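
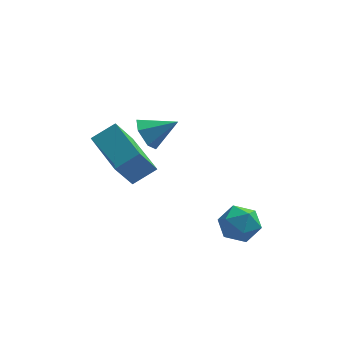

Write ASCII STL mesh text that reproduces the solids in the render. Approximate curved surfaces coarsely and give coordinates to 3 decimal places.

solid 
facet normal -0.801 -0.297 -0.520
outer loop
vertex -1.063 -2.782 -1.01
vertex -1.728 -1.518 -0.707
vertex -0.62 -2.323 -1.954
endloop
endfacet
facet normal 0.456 -0.866 -0.207
outer loop
vertex 0.028 -2.082 -1.533
vertex -1.063 -2.782 -1.01
vertex -0.62 -2.323 -1.954
endloop
endfacet
facet normal -0.801 -0.297 -0.520
outer loop
vertex -0.62 -2.323 -1.954
vertex -1.728 -1.518 -0.707
vertex -1.285 -1.059 -1.652
endloop
endfacet
facet normal 0.389 0.403 -0.829
outer loop
vertex -1.285 -1.059 -1.652
vertex 0.028 -2.082 -1.533
vertex -0.62 -2.323 -1.954
endloop
endfacet
facet normal -0.388 -0.403 0.829
outer loop
vertex -1.063 -2.782 -1.01
vertex -1.08 -1.277 -0.286
vertex -1.728 -1.518 -0.707
endloop
endfacet
facet normal 0.456 -0.866 -0.206
outer loop
vertex -0.415 -2.541 -0.588
vertex -1.063 -2.782 -1.01
vertex 0.028 -2.082 -1.533
endloop
endfacet
facet normal -0.390 -0.403 0.828
outer loop
vertex -0.415 -2.541 -0.588
vertex -1.08 -1.277 -0.286
vertex -1.063 -2.782 -1.01
endloop
endfacet
facet normal -0.456 0.866 0.207
outer loop
vertex -1.728 -1.518 -0.707
vertex -1.08 -1.277 -0.286
vertex -1.285 -1.059 -1.652
endloop
endfacet
facet normal 0.389 0.403 -0.828
outer loop
vertex -0.637 -0.818 -1.23
vertex 0.028 -2.082 -1.533
vertex -1.285 -1.059 -1.652
endloop
endfacet
facet normal -0.456 0.865 0.207
outer loop
vertex -1.285 -1.059 -1.652
vertex -1.08 -1.277 -0.286
vertex -0.637 -0.818 -1.23
endloop
endfacet
facet normal 0.801 0.297 0.520
outer loop
vertex -0.637 -0.818 -1.23
vertex -0.415 -2.541 -0.588
vertex 0.028 -2.082 -1.533
endloop
endfacet
facet normal 0.801 0.297 0.520
outer loop
vertex -1.08 -1.277 -0.286
vertex -0.415 -2.541 -0.588
vertex -0.637 -0.818 -1.23
endloop
endfacet
facet normal -0.867 -0.030 -0.498
outer loop
vertex -0.079 0.547 -2.172
vertex -0.297 0.205 -1.772
vertex -0.346 0.771 -1.721
endloop
endfacet
facet normal 0.536 0.839 -0.099
outer loop
vertex -0.079 0.547 -2.172
vertex -0.346 0.771 -1.721
vertex 0.577 0.235 -1.268
endloop
endfacet
facet normal -0.866 -0.030 -0.500
outer loop
vertex -0.346 0.771 -1.721
vertex -0.297 0.205 -1.772
vertex -0.565 0.429 -1.321
endloop
endfacet
facet normal 0.093 0.731 0.676
outer loop
vertex -0.346 0.771 -1.721
vertex -0.565 0.429 -1.321
vertex 0.577 0.235 -1.268
endloop
endfacet
facet normal -0.866 -0.030 -0.500
outer loop
vertex -0.565 0.429 -1.321
vertex -0.297 0.205 -1.772
vertex -0.516 -0.137 -1.372
endloop
endfacet
facet normal -0.062 -0.095 0.994
outer loop
vertex -0.565 0.429 -1.321
vertex -0.516 -0.137 -1.372
vertex 0.577 0.235 -1.268
endloop
endfacet
facet normal -0.866 -0.029 -0.499
outer loop
vertex -0.516 -0.137 -1.372
vertex -0.297 0.205 -1.772
vertex -0.249 -0.361 -1.823
endloop
endfacet
facet normal 0.226 -0.813 0.537
outer loop
vertex -0.516 -0.137 -1.372
vertex -0.249 -0.361 -1.823
vertex 0.577 0.235 -1.268
endloop
endfacet
facet normal -0.866 -0.029 -0.499
outer loop
vertex -0.249 -0.361 -1.823
vertex -0.297 0.205 -1.772
vertex -0.03 -0.018 -2.223
endloop
endfacet
facet normal 0.668 -0.705 -0.238
outer loop
vertex -0.249 -0.361 -1.823
vertex -0.03 -0.018 -2.223
vertex 0.577 0.235 -1.268
endloop
endfacet
facet normal -0.867 -0.030 -0.498
outer loop
vertex -0.03 -0.018 -2.223
vertex -0.297 0.205 -1.772
vertex -0.079 0.547 -2.172
endloop
endfacet
facet normal 0.823 0.121 -0.555
outer loop
vertex -0.03 -0.018 -2.223
vertex -0.079 0.547 -2.172
vertex 0.577 0.235 -1.268
endloop
endfacet
facet normal -0.949 -0.295 0.108
outer loop
vertex 1.626 -2.464 -3.287
vertex 1.777 -3.039 -3.529
vertex 1.817 -2.936 -2.897
endloop
endfacet
facet normal -0.774 0.186 0.605
outer loop
vertex 1.626 -2.464 -3.287
vertex 1.817 -2.936 -2.897
vertex 2.031 -2.338 -2.807
endloop
endfacet
facet normal -0.563 0.781 0.270
outer loop
vertex 1.626 -2.464 -3.287
vertex 2.031 -2.338 -2.807
vertex 2.124 -2.072 -3.383
endloop
endfacet
facet normal -0.608 0.666 -0.433
outer loop
vertex 1.626 -2.464 -3.287
vertex 2.124 -2.072 -3.383
vertex 1.967 -2.505 -3.829
endloop
endfacet
facet normal -0.846 0.002 -0.533
outer loop
vertex 1.626 -2.464 -3.287
vertex 1.967 -2.505 -3.829
vertex 1.777 -3.039 -3.529
endloop
endfacet
facet normal -0.220 -0.068 0.973
outer loop
vertex 2.031 -2.338 -2.807
vertex 1.817 -2.936 -2.897
vertex 2.433 -2.835 -2.751
endloop
endfacet
facet normal -0.502 -0.848 0.170
outer loop
vertex 1.817 -2.936 -2.897
vertex 1.777 -3.039 -3.529
vertex 2.276 -3.268 -3.197
endloop
endfacet
facet normal -0.335 -0.368 -0.867
outer loop
vertex 1.777 -3.039 -3.529
vertex 1.967 -2.505 -3.829
vertex 2.369 -3.002 -3.773
endloop
endfacet
facet normal 0.051 0.708 -0.705
outer loop
vertex 1.967 -2.505 -3.829
vertex 2.124 -2.072 -3.383
vertex 2.583 -2.404 -3.683
endloop
endfacet
facet normal 0.122 0.893 0.432
outer loop
vertex 2.124 -2.072 -3.383
vertex 2.031 -2.338 -2.807
vertex 2.623 -2.301 -3.051
endloop
endfacet
facet normal 0.608 -0.666 0.433
outer loop
vertex 2.774 -2.876 -3.293
vertex 2.433 -2.835 -2.751
vertex 2.276 -3.268 -3.197
endloop
endfacet
facet normal 0.563 -0.781 -0.270
outer loop
vertex 2.774 -2.876 -3.293
vertex 2.276 -3.268 -3.197
vertex 2.369 -3.002 -3.773
endloop
endfacet
facet normal 0.774 -0.186 -0.605
outer loop
vertex 2.774 -2.876 -3.293
vertex 2.369 -3.002 -3.773
vertex 2.583 -2.404 -3.683
endloop
endfacet
facet normal 0.949 0.295 -0.108
outer loop
vertex 2.774 -2.876 -3.293
vertex 2.583 -2.404 -3.683
vertex 2.623 -2.301 -3.051
endloop
endfacet
facet normal 0.846 -0.002 0.533
outer loop
vertex 2.774 -2.876 -3.293
vertex 2.623 -2.301 -3.051
vertex 2.433 -2.835 -2.751
endloop
endfacet
facet normal -0.051 -0.708 0.705
outer loop
vertex 2.276 -3.268 -3.197
vertex 2.433 -2.835 -2.751
vertex 1.817 -2.936 -2.897
endloop
endfacet
facet normal -0.122 -0.893 -0.432
outer loop
vertex 2.369 -3.002 -3.773
vertex 2.276 -3.268 -3.197
vertex 1.777 -3.039 -3.529
endloop
endfacet
facet normal 0.220 0.068 -0.973
outer loop
vertex 2.583 -2.404 -3.683
vertex 2.369 -3.002 -3.773
vertex 1.967 -2.505 -3.829
endloop
endfacet
facet normal 0.502 0.848 -0.170
outer loop
vertex 2.623 -2.301 -3.051
vertex 2.583 -2.404 -3.683
vertex 2.124 -2.072 -3.383
endloop
endfacet
facet normal 0.335 0.368 0.867
outer loop
vertex 2.433 -2.835 -2.751
vertex 2.623 -2.301 -3.051
vertex 2.031 -2.338 -2.807
endloop
endfacet

endsolid


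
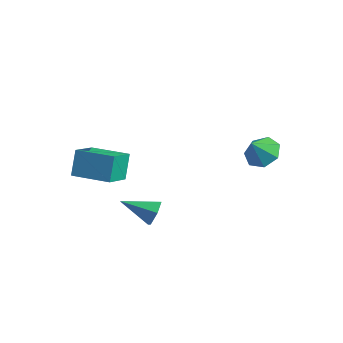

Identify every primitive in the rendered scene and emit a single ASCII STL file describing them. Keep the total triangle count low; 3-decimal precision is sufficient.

solid 
facet normal 0.149 0.540 -0.828
outer loop
vertex 3.84 4.145 -1.22
vertex 2.911 4.209 -1.345
vertex 3.479 4.786 -0.867
endloop
endfacet
facet normal 0.641 -0.060 0.765
outer loop
vertex 3.84 4.145 -1.22
vertex 3.479 4.786 -0.867
vertex 2.729 3.551 -0.335
endloop
endfacet
facet normal 0.149 0.540 -0.829
outer loop
vertex 3.479 4.786 -0.867
vertex 2.911 4.209 -1.345
vertex 2.69 4.992 -0.875
endloop
endfacet
facet normal 0.082 0.352 0.932
outer loop
vertex 3.479 4.786 -0.867
vertex 2.69 4.992 -0.875
vertex 2.729 3.551 -0.335
endloop
endfacet
facet normal 0.150 0.540 -0.829
outer loop
vertex 2.69 4.992 -0.875
vertex 2.911 4.209 -1.345
vertex 2.067 4.609 -1.237
endloop
endfacet
facet normal -0.601 0.266 0.753
outer loop
vertex 2.69 4.992 -0.875
vertex 2.067 4.609 -1.237
vertex 2.729 3.551 -0.335
endloop
endfacet
facet normal 0.150 0.539 -0.829
outer loop
vertex 2.067 4.609 -1.237
vertex 2.911 4.209 -1.345
vertex 2.08 3.925 -1.68
endloop
endfacet
facet normal -0.897 -0.252 0.363
outer loop
vertex 2.067 4.609 -1.237
vertex 2.08 3.925 -1.68
vertex 2.729 3.551 -0.335
endloop
endfacet
facet normal 0.149 0.541 -0.828
outer loop
vertex 2.08 3.925 -1.68
vertex 2.911 4.209 -1.345
vertex 2.718 3.455 -1.872
endloop
endfacet
facet normal -0.581 -0.812 0.055
outer loop
vertex 2.08 3.925 -1.68
vertex 2.718 3.455 -1.872
vertex 2.729 3.551 -0.335
endloop
endfacet
facet normal 0.149 0.541 -0.828
outer loop
vertex 2.718 3.455 -1.872
vertex 2.911 4.209 -1.345
vertex 3.502 3.553 -1.667
endloop
endfacet
facet normal 0.108 -0.992 0.061
outer loop
vertex 2.718 3.455 -1.872
vertex 3.502 3.553 -1.667
vertex 2.729 3.551 -0.335
endloop
endfacet
facet normal 0.149 0.540 -0.828
outer loop
vertex 3.502 3.553 -1.667
vertex 2.911 4.209 -1.345
vertex 3.84 4.145 -1.22
endloop
endfacet
facet normal 0.652 -0.657 0.377
outer loop
vertex 3.502 3.553 -1.667
vertex 3.84 4.145 -1.22
vertex 2.729 3.551 -0.335
endloop
endfacet
facet normal 0.809 0.449 -0.379
outer loop
vertex 1.421 -1.727 -2.381
vertex 0.992 -1.387 -2.894
vertex 1.119 -1.057 -2.233
endloop
endfacet
facet normal 0.112 -0.166 0.980
outer loop
vertex 1.421 -1.727 -2.381
vertex 1.119 -1.057 -2.233
vertex -0.392 -2.153 -2.246
endloop
endfacet
facet normal 0.810 0.447 -0.379
outer loop
vertex 1.119 -1.057 -2.233
vertex 0.992 -1.387 -2.894
vertex 0.691 -0.716 -2.746
endloop
endfacet
facet normal -0.413 0.561 0.717
outer loop
vertex 1.119 -1.057 -2.233
vertex 0.691 -0.716 -2.746
vertex -0.392 -2.153 -2.246
endloop
endfacet
facet normal 0.810 0.447 -0.379
outer loop
vertex 0.691 -0.716 -2.746
vertex 0.992 -1.387 -2.894
vertex 0.564 -1.047 -3.407
endloop
endfacet
facet normal -0.813 0.568 -0.128
outer loop
vertex 0.691 -0.716 -2.746
vertex 0.564 -1.047 -3.407
vertex -0.392 -2.153 -2.246
endloop
endfacet
facet normal 0.810 0.448 -0.379
outer loop
vertex 0.564 -1.047 -3.407
vertex 0.992 -1.387 -2.894
vertex 0.865 -1.717 -3.556
endloop
endfacet
facet normal -0.688 -0.151 -0.710
outer loop
vertex 0.564 -1.047 -3.407
vertex 0.865 -1.717 -3.556
vertex -0.392 -2.153 -2.246
endloop
endfacet
facet normal 0.810 0.448 -0.379
outer loop
vertex 0.865 -1.717 -3.556
vertex 0.992 -1.387 -2.894
vertex 1.294 -2.058 -3.043
endloop
endfacet
facet normal -0.162 -0.879 -0.448
outer loop
vertex 0.865 -1.717 -3.556
vertex 1.294 -2.058 -3.043
vertex -0.392 -2.153 -2.246
endloop
endfacet
facet normal 0.809 0.448 -0.379
outer loop
vertex 1.294 -2.058 -3.043
vertex 0.992 -1.387 -2.894
vertex 1.421 -1.727 -2.381
endloop
endfacet
facet normal 0.238 -0.886 0.397
outer loop
vertex 1.294 -2.058 -3.043
vertex 1.421 -1.727 -2.381
vertex -0.392 -2.153 -2.246
endloop
endfacet
facet normal -0.963 -0.247 -0.109
outer loop
vertex -3.09 -2.013 -0.116
vertex -3.344 -0.611 -1.044
vertex -2.773 -2.73 -1.288
endloop
endfacet
facet normal 0.150 -0.825 0.545
outer loop
vertex -0.896 -2.249 -1.076
vertex -3.09 -2.013 -0.116
vertex -2.773 -2.73 -1.288
endloop
endfacet
facet normal -0.963 -0.247 -0.108
outer loop
vertex -2.773 -2.73 -1.288
vertex -3.344 -0.611 -1.044
vertex -3.028 -1.329 -2.216
endloop
endfacet
facet normal 0.224 -0.509 -0.831
outer loop
vertex -3.028 -1.329 -2.216
vertex -0.896 -2.249 -1.076
vertex -2.773 -2.73 -1.288
endloop
endfacet
facet normal -0.224 0.509 0.831
outer loop
vertex -3.09 -2.013 -0.116
vertex -1.467 -0.13 -0.832
vertex -3.344 -0.611 -1.044
endloop
endfacet
facet normal 0.150 -0.825 0.546
outer loop
vertex -1.212 -1.531 0.096
vertex -3.09 -2.013 -0.116
vertex -0.896 -2.249 -1.076
endloop
endfacet
facet normal -0.225 0.509 0.831
outer loop
vertex -1.212 -1.531 0.096
vertex -1.467 -0.13 -0.832
vertex -3.09 -2.013 -0.116
endloop
endfacet
facet normal -0.150 0.825 -0.546
outer loop
vertex -3.344 -0.611 -1.044
vertex -1.467 -0.13 -0.832
vertex -3.028 -1.329 -2.216
endloop
endfacet
facet normal 0.224 -0.509 -0.831
outer loop
vertex -1.15 -0.847 -2.004
vertex -0.896 -2.249 -1.076
vertex -3.028 -1.329 -2.216
endloop
endfacet
facet normal -0.150 0.825 -0.545
outer loop
vertex -3.028 -1.329 -2.216
vertex -1.467 -0.13 -0.832
vertex -1.15 -0.847 -2.004
endloop
endfacet
facet normal 0.963 0.246 0.109
outer loop
vertex -1.15 -0.847 -2.004
vertex -1.212 -1.531 0.096
vertex -0.896 -2.249 -1.076
endloop
endfacet
facet normal 0.963 0.247 0.109
outer loop
vertex -1.467 -0.13 -0.832
vertex -1.212 -1.531 0.096
vertex -1.15 -0.847 -2.004
endloop
endfacet

endsolid


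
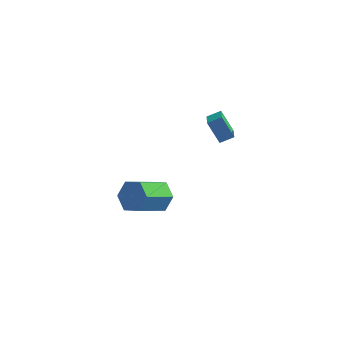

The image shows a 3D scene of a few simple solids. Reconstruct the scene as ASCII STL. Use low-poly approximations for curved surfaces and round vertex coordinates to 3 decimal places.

solid 
facet normal 0.434 0.733 -0.523
outer loop
vertex -0.444 0.577 -3.304
vertex -0.743 0.128 -4.182
vertex -1.354 0.818 -3.722
endloop
endfacet
facet normal -0.175 0.638 0.750
outer loop
vertex -0.444 0.577 -3.304
vertex -1.354 0.818 -3.722
vertex -1.378 -1.0 -2.18
endloop
endfacet
facet normal -0.175 0.638 0.750
outer loop
vertex -1.378 -1.0 -2.18
vertex -1.354 0.818 -3.722
vertex -2.288 -0.758 -2.598
endloop
endfacet
facet normal -0.435 -0.733 0.522
outer loop
vertex -1.378 -1.0 -2.18
vertex -2.288 -0.758 -2.598
vertex -1.677 -1.448 -3.058
endloop
endfacet
facet normal 0.435 0.733 -0.523
outer loop
vertex -1.354 0.818 -3.722
vertex -0.743 0.128 -4.182
vertex -1.653 0.37 -4.599
endloop
endfacet
facet normal -0.852 0.522 0.024
outer loop
vertex -1.354 0.818 -3.722
vertex -1.653 0.37 -4.599
vertex -2.288 -0.758 -2.598
endloop
endfacet
facet normal -0.853 0.522 0.024
outer loop
vertex -2.288 -0.758 -2.598
vertex -1.653 0.37 -4.599
vertex -2.587 -1.207 -3.475
endloop
endfacet
facet normal -0.434 -0.733 0.523
outer loop
vertex -2.288 -0.758 -2.598
vertex -2.587 -1.207 -3.475
vertex -1.677 -1.448 -3.058
endloop
endfacet
facet normal 0.434 0.734 -0.522
outer loop
vertex -1.653 0.37 -4.599
vertex -0.743 0.128 -4.182
vertex -1.042 -0.32 -5.06
endloop
endfacet
facet normal -0.678 -0.116 -0.726
outer loop
vertex -1.653 0.37 -4.599
vertex -1.042 -0.32 -5.06
vertex -2.587 -1.207 -3.475
endloop
endfacet
facet normal -0.678 -0.116 -0.726
outer loop
vertex -2.587 -1.207 -3.475
vertex -1.042 -0.32 -5.06
vertex -1.976 -1.897 -3.936
endloop
endfacet
facet normal -0.434 -0.734 0.523
outer loop
vertex -2.587 -1.207 -3.475
vertex -1.976 -1.897 -3.936
vertex -1.677 -1.448 -3.058
endloop
endfacet
facet normal 0.435 0.733 -0.522
outer loop
vertex -1.042 -0.32 -5.06
vertex -0.743 0.128 -4.182
vertex -0.132 -0.562 -4.642
endloop
endfacet
facet normal 0.175 -0.638 -0.750
outer loop
vertex -1.042 -0.32 -5.06
vertex -0.132 -0.562 -4.642
vertex -1.976 -1.897 -3.936
endloop
endfacet
facet normal 0.175 -0.638 -0.750
outer loop
vertex -1.976 -1.897 -3.936
vertex -0.132 -0.562 -4.642
vertex -1.066 -2.138 -3.518
endloop
endfacet
facet normal -0.434 -0.733 0.523
outer loop
vertex -1.976 -1.897 -3.936
vertex -1.066 -2.138 -3.518
vertex -1.677 -1.448 -3.058
endloop
endfacet
facet normal 0.434 0.733 -0.523
outer loop
vertex -0.132 -0.562 -4.642
vertex -0.743 0.128 -4.182
vertex 0.167 -0.113 -3.765
endloop
endfacet
facet normal 0.853 -0.522 -0.023
outer loop
vertex -0.132 -0.562 -4.642
vertex 0.167 -0.113 -3.765
vertex -1.066 -2.138 -3.518
endloop
endfacet
facet normal 0.853 -0.522 -0.024
outer loop
vertex -1.066 -2.138 -3.518
vertex 0.167 -0.113 -3.765
vertex -0.767 -1.69 -2.641
endloop
endfacet
facet normal -0.435 -0.733 0.523
outer loop
vertex -1.066 -2.138 -3.518
vertex -0.767 -1.69 -2.641
vertex -1.677 -1.448 -3.058
endloop
endfacet
facet normal 0.434 0.734 -0.523
outer loop
vertex 0.167 -0.113 -3.765
vertex -0.743 0.128 -4.182
vertex -0.444 0.577 -3.304
endloop
endfacet
facet normal 0.678 0.116 0.726
outer loop
vertex 0.167 -0.113 -3.765
vertex -0.444 0.577 -3.304
vertex -0.767 -1.69 -2.641
endloop
endfacet
facet normal 0.678 0.116 0.726
outer loop
vertex -0.767 -1.69 -2.641
vertex -0.444 0.577 -3.304
vertex -1.378 -1.0 -2.18
endloop
endfacet
facet normal -0.434 -0.734 0.522
outer loop
vertex -0.767 -1.69 -2.641
vertex -1.378 -1.0 -2.18
vertex -1.677 -1.448 -3.058
endloop
endfacet
facet normal -0.531 0.181 0.828
outer loop
vertex 2.153 -0.596 3.343
vertex 2.814 -0.228 3.686
vertex 1.773 0.545 2.85
endloop
endfacet
facet normal -0.796 -0.443 -0.413
outer loop
vertex 2.526 0.288 1.674
vertex 2.153 -0.596 3.343
vertex 1.773 0.545 2.85
endloop
endfacet
facet normal -0.531 0.181 0.828
outer loop
vertex 1.773 0.545 2.85
vertex 2.814 -0.228 3.686
vertex 2.434 0.913 3.193
endloop
endfacet
facet normal -0.292 0.878 -0.379
outer loop
vertex 2.434 0.913 3.193
vertex 2.526 0.288 1.674
vertex 1.773 0.545 2.85
endloop
endfacet
facet normal 0.292 -0.878 0.379
outer loop
vertex 2.153 -0.596 3.343
vertex 3.567 -0.485 2.51
vertex 2.814 -0.228 3.686
endloop
endfacet
facet normal -0.796 -0.443 -0.413
outer loop
vertex 2.906 -0.853 2.167
vertex 2.153 -0.596 3.343
vertex 2.526 0.288 1.674
endloop
endfacet
facet normal 0.292 -0.878 0.379
outer loop
vertex 2.906 -0.853 2.167
vertex 3.567 -0.485 2.51
vertex 2.153 -0.596 3.343
endloop
endfacet
facet normal 0.796 0.443 0.413
outer loop
vertex 2.814 -0.228 3.686
vertex 3.567 -0.485 2.51
vertex 2.434 0.913 3.193
endloop
endfacet
facet normal -0.292 0.878 -0.379
outer loop
vertex 3.187 0.656 2.017
vertex 2.526 0.288 1.674
vertex 2.434 0.913 3.193
endloop
endfacet
facet normal 0.796 0.443 0.413
outer loop
vertex 2.434 0.913 3.193
vertex 3.567 -0.485 2.51
vertex 3.187 0.656 2.017
endloop
endfacet
facet normal 0.531 -0.181 -0.828
outer loop
vertex 3.187 0.656 2.017
vertex 2.906 -0.853 2.167
vertex 2.526 0.288 1.674
endloop
endfacet
facet normal 0.531 -0.181 -0.828
outer loop
vertex 3.567 -0.485 2.51
vertex 2.906 -0.853 2.167
vertex 3.187 0.656 2.017
endloop
endfacet

endsolid


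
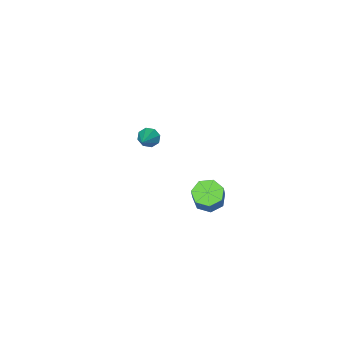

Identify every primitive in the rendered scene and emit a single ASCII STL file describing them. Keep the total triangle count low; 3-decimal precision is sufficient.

solid 
facet normal -0.335 -0.342 -0.878
outer loop
vertex 1.292 4.482 -1.378
vertex 0.857 3.732 -0.92
vertex 0.492 4.618 -1.126
endloop
endfacet
facet normal 0.039 0.926 -0.375
outer loop
vertex 1.292 4.482 -1.378
vertex 0.492 4.618 -1.126
vertex 1.757 4.957 -0.157
endloop
endfacet
facet normal 0.039 0.926 -0.375
outer loop
vertex 1.757 4.957 -0.157
vertex 0.492 4.618 -1.126
vertex 0.957 5.093 0.095
endloop
endfacet
facet normal 0.335 0.342 0.878
outer loop
vertex 1.757 4.957 -0.157
vertex 0.957 5.093 0.095
vertex 1.323 4.208 0.3
endloop
endfacet
facet normal -0.334 -0.342 -0.878
outer loop
vertex 0.492 4.618 -1.126
vertex 0.857 3.732 -0.92
vertex -0.034 4.087 -0.719
endloop
endfacet
facet normal -0.711 0.703 -0.002
outer loop
vertex 0.492 4.618 -1.126
vertex -0.034 4.087 -0.719
vertex 0.957 5.093 0.095
endloop
endfacet
facet normal -0.711 0.703 -0.002
outer loop
vertex 0.957 5.093 0.095
vertex -0.034 4.087 -0.719
vertex 0.432 4.563 0.502
endloop
endfacet
facet normal 0.335 0.342 0.878
outer loop
vertex 0.957 5.093 0.095
vertex 0.432 4.563 0.502
vertex 1.323 4.208 0.3
endloop
endfacet
facet normal -0.334 -0.342 -0.878
outer loop
vertex -0.034 4.087 -0.719
vertex 0.857 3.732 -0.92
vertex 0.112 3.289 -0.464
endloop
endfacet
facet normal -0.926 -0.050 0.373
outer loop
vertex -0.034 4.087 -0.719
vertex 0.112 3.289 -0.464
vertex 0.432 4.563 0.502
endloop
endfacet
facet normal -0.927 -0.049 0.372
outer loop
vertex 0.432 4.563 0.502
vertex 0.112 3.289 -0.464
vertex 0.577 3.765 0.757
endloop
endfacet
facet normal 0.335 0.341 0.878
outer loop
vertex 0.432 4.563 0.502
vertex 0.577 3.765 0.757
vertex 1.323 4.208 0.3
endloop
endfacet
facet normal -0.334 -0.342 -0.878
outer loop
vertex 0.112 3.289 -0.464
vertex 0.857 3.732 -0.92
vertex 0.819 2.825 -0.552
endloop
endfacet
facet normal -0.444 -0.765 0.467
outer loop
vertex 0.112 3.289 -0.464
vertex 0.819 2.825 -0.552
vertex 0.577 3.765 0.757
endloop
endfacet
facet normal -0.444 -0.765 0.467
outer loop
vertex 0.577 3.765 0.757
vertex 0.819 2.825 -0.552
vertex 1.284 3.3 0.668
endloop
endfacet
facet normal 0.335 0.341 0.878
outer loop
vertex 0.577 3.765 0.757
vertex 1.284 3.3 0.668
vertex 1.323 4.208 0.3
endloop
endfacet
facet normal -0.335 -0.342 -0.878
outer loop
vertex 0.819 2.825 -0.552
vertex 0.857 3.732 -0.92
vertex 1.555 3.044 -0.918
endloop
endfacet
facet normal 0.373 -0.904 0.210
outer loop
vertex 0.819 2.825 -0.552
vertex 1.555 3.044 -0.918
vertex 1.284 3.3 0.668
endloop
endfacet
facet normal 0.373 -0.904 0.210
outer loop
vertex 1.284 3.3 0.668
vertex 1.555 3.044 -0.918
vertex 2.02 3.519 0.303
endloop
endfacet
facet normal 0.334 0.342 0.878
outer loop
vertex 1.284 3.3 0.668
vertex 2.02 3.519 0.303
vertex 1.323 4.208 0.3
endloop
endfacet
facet normal -0.334 -0.342 -0.878
outer loop
vertex 1.555 3.044 -0.918
vertex 0.857 3.732 -0.92
vertex 1.766 3.781 -1.285
endloop
endfacet
facet normal 0.909 -0.362 -0.205
outer loop
vertex 1.555 3.044 -0.918
vertex 1.766 3.781 -1.285
vertex 2.02 3.519 0.303
endloop
endfacet
facet normal 0.909 -0.362 -0.205
outer loop
vertex 2.02 3.519 0.303
vertex 1.766 3.781 -1.285
vertex 2.231 4.257 -0.065
endloop
endfacet
facet normal 0.335 0.342 0.878
outer loop
vertex 2.02 3.519 0.303
vertex 2.231 4.257 -0.065
vertex 1.323 4.208 0.3
endloop
endfacet
facet normal -0.334 -0.342 -0.878
outer loop
vertex 1.766 3.781 -1.285
vertex 0.857 3.732 -0.92
vertex 1.292 4.482 -1.378
endloop
endfacet
facet normal 0.760 0.452 -0.466
outer loop
vertex 1.766 3.781 -1.285
vertex 1.292 4.482 -1.378
vertex 2.231 4.257 -0.065
endloop
endfacet
facet normal 0.760 0.453 -0.466
outer loop
vertex 2.231 4.257 -0.065
vertex 1.292 4.482 -1.378
vertex 1.757 4.957 -0.157
endloop
endfacet
facet normal 0.335 0.342 0.878
outer loop
vertex 2.231 4.257 -0.065
vertex 1.757 4.957 -0.157
vertex 1.323 4.208 0.3
endloop
endfacet
facet normal -0.680 -0.556 -0.478
outer loop
vertex 0.012 -4.795 -2.015
vertex -0.532 -4.341 -1.77
vertex -0.09 -4.36 -2.376
endloop
endfacet
facet normal 0.908 -0.120 -0.401
outer loop
vertex 0.012 -4.795 -2.015
vertex -0.09 -4.36 -2.376
vertex 0.692 -3.339 -0.91
endloop
endfacet
facet normal -0.680 -0.556 -0.478
outer loop
vertex -0.09 -4.36 -2.376
vertex -0.532 -4.341 -1.77
vertex -0.451 -3.914 -2.381
endloop
endfacet
facet normal 0.595 0.475 -0.648
outer loop
vertex -0.09 -4.36 -2.376
vertex -0.451 -3.914 -2.381
vertex 0.692 -3.339 -0.91
endloop
endfacet
facet normal -0.679 -0.557 -0.479
outer loop
vertex -0.451 -3.914 -2.381
vertex -0.532 -4.341 -1.77
vertex -0.86 -3.718 -2.029
endloop
endfacet
facet normal 0.078 0.907 -0.415
outer loop
vertex -0.451 -3.914 -2.381
vertex -0.86 -3.718 -2.029
vertex 0.692 -3.339 -0.91
endloop
endfacet
facet normal -0.680 -0.556 -0.477
outer loop
vertex -0.86 -3.718 -2.029
vertex -0.532 -4.341 -1.77
vertex -1.076 -3.886 -1.525
endloop
endfacet
facet normal -0.343 0.925 0.162
outer loop
vertex -0.86 -3.718 -2.029
vertex -1.076 -3.886 -1.525
vertex 0.692 -3.339 -0.91
endloop
endfacet
facet normal -0.680 -0.556 -0.478
outer loop
vertex -1.076 -3.886 -1.525
vertex -0.532 -4.341 -1.77
vertex -0.974 -4.321 -1.164
endloop
endfacet
facet normal -0.420 0.519 0.744
outer loop
vertex -1.076 -3.886 -1.525
vertex -0.974 -4.321 -1.164
vertex 0.692 -3.339 -0.91
endloop
endfacet
facet normal -0.680 -0.557 -0.477
outer loop
vertex -0.974 -4.321 -1.164
vertex -0.532 -4.341 -1.77
vertex -0.613 -4.767 -1.158
endloop
endfacet
facet normal -0.108 -0.074 0.991
outer loop
vertex -0.974 -4.321 -1.164
vertex -0.613 -4.767 -1.158
vertex 0.692 -3.339 -0.91
endloop
endfacet
facet normal -0.680 -0.556 -0.477
outer loop
vertex -0.613 -4.767 -1.158
vertex -0.532 -4.341 -1.77
vertex -0.204 -4.964 -1.511
endloop
endfacet
facet normal 0.410 -0.507 0.758
outer loop
vertex -0.613 -4.767 -1.158
vertex -0.204 -4.964 -1.511
vertex 0.692 -3.339 -0.91
endloop
endfacet
facet normal -0.680 -0.557 -0.478
outer loop
vertex -0.204 -4.964 -1.511
vertex -0.532 -4.341 -1.77
vertex 0.012 -4.795 -2.015
endloop
endfacet
facet normal 0.832 -0.525 0.180
outer loop
vertex -0.204 -4.964 -1.511
vertex 0.012 -4.795 -2.015
vertex 0.692 -3.339 -0.91
endloop
endfacet

endsolid


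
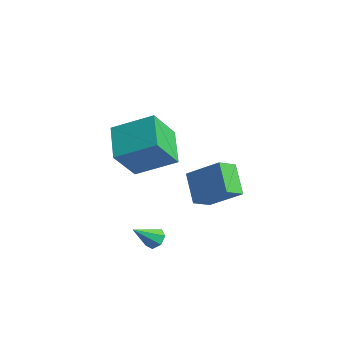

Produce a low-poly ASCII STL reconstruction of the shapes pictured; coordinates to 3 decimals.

solid 
facet normal -0.711 -0.424 -0.561
outer loop
vertex -3.577 2.246 -3.469
vertex -4.737 2.592 -2.261
vertex -3.783 3.226 -3.948
endloop
endfacet
facet normal 0.678 -0.203 -0.706
outer loop
vertex -2.403 4.048 -2.859
vertex -3.577 2.246 -3.469
vertex -3.783 3.226 -3.948
endloop
endfacet
facet normal -0.711 -0.424 -0.561
outer loop
vertex -3.783 3.226 -3.948
vertex -4.737 2.592 -2.261
vertex -4.943 3.572 -2.74
endloop
endfacet
facet normal -0.186 0.883 -0.431
outer loop
vertex -4.943 3.572 -2.74
vertex -2.403 4.048 -2.859
vertex -3.783 3.226 -3.948
endloop
endfacet
facet normal 0.186 -0.883 0.431
outer loop
vertex -3.577 2.246 -3.469
vertex -3.357 3.414 -1.172
vertex -4.737 2.592 -2.261
endloop
endfacet
facet normal 0.678 -0.203 -0.706
outer loop
vertex -2.197 3.068 -2.38
vertex -3.577 2.246 -3.469
vertex -2.403 4.048 -2.859
endloop
endfacet
facet normal 0.186 -0.883 0.431
outer loop
vertex -2.197 3.068 -2.38
vertex -3.357 3.414 -1.172
vertex -3.577 2.246 -3.469
endloop
endfacet
facet normal -0.678 0.203 0.706
outer loop
vertex -4.737 2.592 -2.261
vertex -3.357 3.414 -1.172
vertex -4.943 3.572 -2.74
endloop
endfacet
facet normal -0.186 0.883 -0.431
outer loop
vertex -3.563 4.394 -1.651
vertex -2.403 4.048 -2.859
vertex -4.943 3.572 -2.74
endloop
endfacet
facet normal -0.678 0.203 0.706
outer loop
vertex -4.943 3.572 -2.74
vertex -3.357 3.414 -1.172
vertex -3.563 4.394 -1.651
endloop
endfacet
facet normal 0.711 0.424 0.561
outer loop
vertex -3.563 4.394 -1.651
vertex -2.197 3.068 -2.38
vertex -2.403 4.048 -2.859
endloop
endfacet
facet normal 0.711 0.424 0.561
outer loop
vertex -3.357 3.414 -1.172
vertex -2.197 3.068 -2.38
vertex -3.563 4.394 -1.651
endloop
endfacet
facet normal -0.013 0.777 -0.629
outer loop
vertex -0.964 -0.906 -3.828
vertex -1.519 -0.864 -3.765
vertex -1.114 -0.617 -3.468
endloop
endfacet
facet normal 0.898 -0.075 0.434
outer loop
vertex -0.964 -0.906 -3.828
vertex -1.114 -0.617 -3.468
vertex -1.501 -1.936 -2.895
endloop
endfacet
facet normal -0.012 0.777 -0.630
outer loop
vertex -1.114 -0.617 -3.468
vertex -1.519 -0.864 -3.765
vertex -1.568 -0.513 -3.331
endloop
endfacet
facet normal 0.337 0.290 0.896
outer loop
vertex -1.114 -0.617 -3.468
vertex -1.568 -0.513 -3.331
vertex -1.501 -1.936 -2.895
endloop
endfacet
facet normal -0.013 0.777 -0.630
outer loop
vertex -1.568 -0.513 -3.331
vertex -1.519 -0.864 -3.765
vertex -1.986 -0.674 -3.521
endloop
endfacet
facet normal -0.476 0.237 0.847
outer loop
vertex -1.568 -0.513 -3.331
vertex -1.986 -0.674 -3.521
vertex -1.501 -1.936 -2.895
endloop
endfacet
facet normal -0.013 0.776 -0.630
outer loop
vertex -1.986 -0.674 -3.521
vertex -1.519 -0.864 -3.765
vertex -2.052 -0.978 -3.894
endloop
endfacet
facet normal -0.926 -0.196 0.323
outer loop
vertex -1.986 -0.674 -3.521
vertex -2.052 -0.978 -3.894
vertex -1.501 -1.936 -2.895
endloop
endfacet
facet normal -0.014 0.777 -0.630
outer loop
vertex -2.052 -0.978 -3.894
vertex -1.519 -0.864 -3.765
vertex -1.717 -1.196 -4.17
endloop
endfacet
facet normal -0.675 -0.682 -0.281
outer loop
vertex -2.052 -0.978 -3.894
vertex -1.717 -1.196 -4.17
vertex -1.501 -1.936 -2.895
endloop
endfacet
facet normal -0.014 0.777 -0.630
outer loop
vertex -1.717 -1.196 -4.17
vertex -1.519 -0.864 -3.765
vertex -1.233 -1.164 -4.141
endloop
endfacet
facet normal 0.087 -0.855 -0.511
outer loop
vertex -1.717 -1.196 -4.17
vertex -1.233 -1.164 -4.141
vertex -1.501 -1.936 -2.895
endloop
endfacet
facet normal -0.013 0.777 -0.629
outer loop
vertex -1.233 -1.164 -4.141
vertex -1.519 -0.864 -3.765
vertex -0.964 -0.906 -3.828
endloop
endfacet
facet normal 0.787 -0.586 -0.194
outer loop
vertex -1.233 -1.164 -4.141
vertex -0.964 -0.906 -3.828
vertex -1.501 -1.936 -2.895
endloop
endfacet
facet normal -0.594 -0.677 -0.434
outer loop
vertex -3.767 -1.655 2.016
vertex -4.075 -0.48 0.607
vertex -2.272 -2.374 1.09
endloop
endfacet
facet normal 0.165 -0.632 0.757
outer loop
vertex -1.065 -1.0 1.973
vertex -3.767 -1.655 2.016
vertex -2.272 -2.374 1.09
endloop
endfacet
facet normal -0.594 -0.677 -0.435
outer loop
vertex -2.272 -2.374 1.09
vertex -4.075 -0.48 0.607
vertex -2.579 -1.198 -0.319
endloop
endfacet
facet normal 0.787 -0.378 -0.487
outer loop
vertex -2.579 -1.198 -0.319
vertex -1.065 -1.0 1.973
vertex -2.272 -2.374 1.09
endloop
endfacet
facet normal -0.787 0.378 0.487
outer loop
vertex -3.767 -1.655 2.016
vertex -2.868 0.894 1.49
vertex -4.075 -0.48 0.607
endloop
endfacet
facet normal 0.165 -0.632 0.757
outer loop
vertex -2.561 -0.282 2.899
vertex -3.767 -1.655 2.016
vertex -1.065 -1.0 1.973
endloop
endfacet
facet normal -0.787 0.378 0.487
outer loop
vertex -2.561 -0.282 2.899
vertex -2.868 0.894 1.49
vertex -3.767 -1.655 2.016
endloop
endfacet
facet normal -0.165 0.632 -0.757
outer loop
vertex -4.075 -0.48 0.607
vertex -2.868 0.894 1.49
vertex -2.579 -1.198 -0.319
endloop
endfacet
facet normal 0.787 -0.378 -0.487
outer loop
vertex -1.373 0.175 0.564
vertex -1.065 -1.0 1.973
vertex -2.579 -1.198 -0.319
endloop
endfacet
facet normal -0.165 0.632 -0.757
outer loop
vertex -2.579 -1.198 -0.319
vertex -2.868 0.894 1.49
vertex -1.373 0.175 0.564
endloop
endfacet
facet normal 0.594 0.677 0.435
outer loop
vertex -1.373 0.175 0.564
vertex -2.561 -0.282 2.899
vertex -1.065 -1.0 1.973
endloop
endfacet
facet normal 0.595 0.676 0.435
outer loop
vertex -2.868 0.894 1.49
vertex -2.561 -0.282 2.899
vertex -1.373 0.175 0.564
endloop
endfacet

endsolid


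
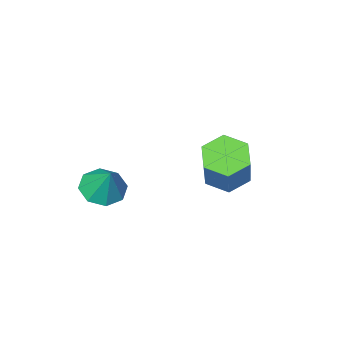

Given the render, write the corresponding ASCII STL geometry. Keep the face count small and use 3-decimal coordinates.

solid 
facet normal -0.387 -0.509 -0.769
outer loop
vertex -1.509 -2.025 1.721
vertex -1.929 -1.41 1.525
vertex -1.224 -1.503 1.232
endloop
endfacet
facet normal 0.845 -0.530 -0.073
outer loop
vertex -1.509 -2.025 1.721
vertex -1.224 -1.503 1.232
vertex -0.69 -0.944 3.351
endloop
endfacet
facet normal 0.845 -0.530 -0.073
outer loop
vertex -0.69 -0.944 3.351
vertex -1.224 -1.503 1.232
vertex -0.405 -0.422 2.861
endloop
endfacet
facet normal 0.386 0.510 0.768
outer loop
vertex -0.69 -0.944 3.351
vertex -0.405 -0.422 2.861
vertex -1.111 -0.33 3.155
endloop
endfacet
facet normal -0.387 -0.510 -0.769
outer loop
vertex -1.224 -1.503 1.232
vertex -1.929 -1.41 1.525
vertex -1.645 -0.888 1.036
endloop
endfacet
facet normal 0.743 0.322 -0.587
outer loop
vertex -1.224 -1.503 1.232
vertex -1.645 -0.888 1.036
vertex -0.405 -0.422 2.861
endloop
endfacet
facet normal 0.743 0.323 -0.587
outer loop
vertex -0.405 -0.422 2.861
vertex -1.645 -0.888 1.036
vertex -0.826 0.192 2.666
endloop
endfacet
facet normal 0.387 0.509 0.769
outer loop
vertex -0.405 -0.422 2.861
vertex -0.826 0.192 2.666
vertex -1.111 -0.33 3.155
endloop
endfacet
facet normal -0.386 -0.510 -0.769
outer loop
vertex -1.645 -0.888 1.036
vertex -1.929 -1.41 1.525
vertex -2.35 -0.796 1.329
endloop
endfacet
facet normal -0.102 0.852 -0.513
outer loop
vertex -1.645 -0.888 1.036
vertex -2.35 -0.796 1.329
vertex -0.826 0.192 2.666
endloop
endfacet
facet normal -0.101 0.852 -0.514
outer loop
vertex -0.826 0.192 2.666
vertex -2.35 -0.796 1.329
vertex -1.531 0.285 2.959
endloop
endfacet
facet normal 0.387 0.509 0.769
outer loop
vertex -0.826 0.192 2.666
vertex -1.531 0.285 2.959
vertex -1.111 -0.33 3.155
endloop
endfacet
facet normal -0.386 -0.510 -0.768
outer loop
vertex -2.35 -0.796 1.329
vertex -1.929 -1.41 1.525
vertex -2.635 -1.318 1.819
endloop
endfacet
facet normal -0.845 0.530 0.073
outer loop
vertex -2.35 -0.796 1.329
vertex -2.635 -1.318 1.819
vertex -1.531 0.285 2.959
endloop
endfacet
facet normal -0.845 0.530 0.073
outer loop
vertex -1.531 0.285 2.959
vertex -2.635 -1.318 1.819
vertex -1.816 -0.237 3.448
endloop
endfacet
facet normal 0.387 0.509 0.769
outer loop
vertex -1.531 0.285 2.959
vertex -1.816 -0.237 3.448
vertex -1.111 -0.33 3.155
endloop
endfacet
facet normal -0.387 -0.509 -0.769
outer loop
vertex -2.635 -1.318 1.819
vertex -1.929 -1.41 1.525
vertex -2.214 -1.932 2.014
endloop
endfacet
facet normal -0.742 -0.323 0.587
outer loop
vertex -2.635 -1.318 1.819
vertex -2.214 -1.932 2.014
vertex -1.816 -0.237 3.448
endloop
endfacet
facet normal -0.743 -0.322 0.587
outer loop
vertex -1.816 -0.237 3.448
vertex -2.214 -1.932 2.014
vertex -1.395 -0.852 3.644
endloop
endfacet
facet normal 0.387 0.510 0.769
outer loop
vertex -1.816 -0.237 3.448
vertex -1.395 -0.852 3.644
vertex -1.111 -0.33 3.155
endloop
endfacet
facet normal -0.387 -0.509 -0.769
outer loop
vertex -2.214 -1.932 2.014
vertex -1.929 -1.41 1.525
vertex -1.509 -2.025 1.721
endloop
endfacet
facet normal 0.101 -0.852 0.514
outer loop
vertex -2.214 -1.932 2.014
vertex -1.509 -2.025 1.721
vertex -1.395 -0.852 3.644
endloop
endfacet
facet normal 0.102 -0.852 0.514
outer loop
vertex -1.395 -0.852 3.644
vertex -1.509 -2.025 1.721
vertex -0.69 -0.944 3.351
endloop
endfacet
facet normal 0.386 0.510 0.769
outer loop
vertex -1.395 -0.852 3.644
vertex -0.69 -0.944 3.351
vertex -1.111 -0.33 3.155
endloop
endfacet
facet normal -0.100 -0.532 -0.841
outer loop
vertex 2.221 -3.022 1.493
vertex 1.53 -2.77 1.416
vertex 2.197 -2.542 1.192
endloop
endfacet
facet normal 0.913 0.248 0.323
outer loop
vertex 2.221 -3.022 1.493
vertex 2.197 -2.542 1.192
vertex 1.65 -2.13 2.424
endloop
endfacet
facet normal -0.100 -0.534 -0.840
outer loop
vertex 2.197 -2.542 1.192
vertex 1.53 -2.77 1.416
vertex 1.782 -2.197 1.022
endloop
endfacet
facet normal 0.634 0.773 0.023
outer loop
vertex 2.197 -2.542 1.192
vertex 1.782 -2.197 1.022
vertex 1.65 -2.13 2.424
endloop
endfacet
facet normal -0.100 -0.533 -0.840
outer loop
vertex 1.782 -2.197 1.022
vertex 1.53 -2.77 1.416
vertex 1.219 -2.187 1.083
endloop
endfacet
facet normal 0.013 0.999 -0.047
outer loop
vertex 1.782 -2.197 1.022
vertex 1.219 -2.187 1.083
vertex 1.65 -2.13 2.424
endloop
endfacet
facet normal -0.101 -0.533 -0.840
outer loop
vertex 1.219 -2.187 1.083
vertex 1.53 -2.77 1.416
vertex 0.838 -2.518 1.339
endloop
endfacet
facet normal -0.587 0.795 0.155
outer loop
vertex 1.219 -2.187 1.083
vertex 0.838 -2.518 1.339
vertex 1.65 -2.13 2.424
endloop
endfacet
facet normal -0.101 -0.533 -0.840
outer loop
vertex 0.838 -2.518 1.339
vertex 1.53 -2.77 1.416
vertex 0.862 -2.997 1.64
endloop
endfacet
facet normal -0.814 0.279 0.509
outer loop
vertex 0.838 -2.518 1.339
vertex 0.862 -2.997 1.64
vertex 1.65 -2.13 2.424
endloop
endfacet
facet normal -0.100 -0.533 -0.840
outer loop
vertex 0.862 -2.997 1.64
vertex 1.53 -2.77 1.416
vertex 1.277 -3.343 1.81
endloop
endfacet
facet normal -0.535 -0.245 0.809
outer loop
vertex 0.862 -2.997 1.64
vertex 1.277 -3.343 1.81
vertex 1.65 -2.13 2.424
endloop
endfacet
facet normal -0.100 -0.533 -0.840
outer loop
vertex 1.277 -3.343 1.81
vertex 1.53 -2.77 1.416
vertex 1.84 -3.353 1.749
endloop
endfacet
facet normal 0.087 -0.471 0.878
outer loop
vertex 1.277 -3.343 1.81
vertex 1.84 -3.353 1.749
vertex 1.65 -2.13 2.424
endloop
endfacet
facet normal -0.101 -0.533 -0.840
outer loop
vertex 1.84 -3.353 1.749
vertex 1.53 -2.77 1.416
vertex 2.221 -3.022 1.493
endloop
endfacet
facet normal 0.686 -0.267 0.677
outer loop
vertex 1.84 -3.353 1.749
vertex 2.221 -3.022 1.493
vertex 1.65 -2.13 2.424
endloop
endfacet

endsolid


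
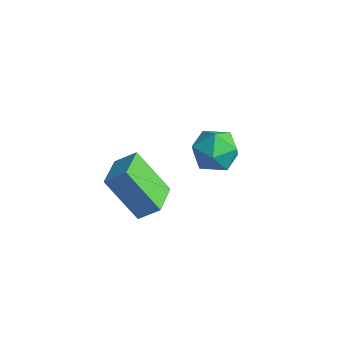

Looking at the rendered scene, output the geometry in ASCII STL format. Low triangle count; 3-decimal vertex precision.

solid 
facet normal 0.312 0.525 0.791
outer loop
vertex 1.571 3.493 -0.636
vertex 1.586 2.588 -0.041
vertex 2.469 2.89 -0.59
endloop
endfacet
facet normal 0.541 0.820 0.184
outer loop
vertex 1.571 3.493 -0.636
vertex 2.469 2.89 -0.59
vertex 2.149 3.313 -1.534
endloop
endfacet
facet normal -0.030 0.976 -0.215
outer loop
vertex 1.571 3.493 -0.636
vertex 2.149 3.313 -1.534
vertex 1.067 3.272 -1.568
endloop
endfacet
facet normal -0.612 0.777 0.147
outer loop
vertex 1.571 3.493 -0.636
vertex 1.067 3.272 -1.568
vertex 0.719 2.824 -0.646
endloop
endfacet
facet normal -0.401 0.499 0.769
outer loop
vertex 1.571 3.493 -0.636
vertex 0.719 2.824 -0.646
vertex 1.586 2.588 -0.041
endloop
endfacet
facet normal 0.928 0.333 -0.165
outer loop
vertex 2.149 3.313 -1.534
vertex 2.469 2.89 -0.59
vertex 2.521 2.296 -1.494
endloop
endfacet
facet normal 0.558 -0.144 0.817
outer loop
vertex 2.469 2.89 -0.59
vertex 1.586 2.588 -0.041
vertex 2.173 1.848 -0.572
endloop
endfacet
facet normal -0.596 -0.187 0.781
outer loop
vertex 1.586 2.588 -0.041
vertex 0.719 2.824 -0.646
vertex 1.091 1.807 -0.606
endloop
endfacet
facet normal -0.938 0.263 -0.226
outer loop
vertex 0.719 2.824 -0.646
vertex 1.067 3.272 -1.568
vertex 0.771 2.23 -1.55
endloop
endfacet
facet normal 0.003 0.585 -0.811
outer loop
vertex 1.067 3.272 -1.568
vertex 2.149 3.313 -1.534
vertex 1.654 2.532 -2.099
endloop
endfacet
facet normal 0.612 -0.777 -0.147
outer loop
vertex 1.669 1.627 -1.504
vertex 2.521 2.296 -1.494
vertex 2.173 1.848 -0.572
endloop
endfacet
facet normal 0.030 -0.976 0.215
outer loop
vertex 1.669 1.627 -1.504
vertex 2.173 1.848 -0.572
vertex 1.091 1.807 -0.606
endloop
endfacet
facet normal -0.541 -0.820 -0.184
outer loop
vertex 1.669 1.627 -1.504
vertex 1.091 1.807 -0.606
vertex 0.771 2.23 -1.55
endloop
endfacet
facet normal -0.312 -0.525 -0.791
outer loop
vertex 1.669 1.627 -1.504
vertex 0.771 2.23 -1.55
vertex 1.654 2.532 -2.099
endloop
endfacet
facet normal 0.401 -0.499 -0.769
outer loop
vertex 1.669 1.627 -1.504
vertex 1.654 2.532 -2.099
vertex 2.521 2.296 -1.494
endloop
endfacet
facet normal 0.938 -0.263 0.226
outer loop
vertex 2.173 1.848 -0.572
vertex 2.521 2.296 -1.494
vertex 2.469 2.89 -0.59
endloop
endfacet
facet normal -0.003 -0.585 0.811
outer loop
vertex 1.091 1.807 -0.606
vertex 2.173 1.848 -0.572
vertex 1.586 2.588 -0.041
endloop
endfacet
facet normal -0.928 -0.333 0.165
outer loop
vertex 0.771 2.23 -1.55
vertex 1.091 1.807 -0.606
vertex 0.719 2.824 -0.646
endloop
endfacet
facet normal -0.558 0.144 -0.817
outer loop
vertex 1.654 2.532 -2.099
vertex 0.771 2.23 -1.55
vertex 1.067 3.272 -1.568
endloop
endfacet
facet normal 0.596 0.187 -0.781
outer loop
vertex 2.521 2.296 -1.494
vertex 1.654 2.532 -2.099
vertex 2.149 3.313 -1.534
endloop
endfacet
facet normal -0.493 0.845 -0.205
outer loop
vertex 0.308 -1.589 0.491
vertex 0.955 -1.051 1.152
vertex 1.671 -1.195 -1.165
endloop
endfacet
facet normal -0.605 -0.502 -0.618
outer loop
vertex 2.425 -2.489 -0.852
vertex 0.308 -1.589 0.491
vertex 1.671 -1.195 -1.165
endloop
endfacet
facet normal -0.493 0.845 -0.205
outer loop
vertex 1.671 -1.195 -1.165
vertex 0.955 -1.051 1.152
vertex 2.318 -0.657 -0.504
endloop
endfacet
facet normal 0.625 0.181 -0.759
outer loop
vertex 2.318 -0.657 -0.504
vertex 2.425 -2.489 -0.852
vertex 1.671 -1.195 -1.165
endloop
endfacet
facet normal -0.625 -0.181 0.759
outer loop
vertex 0.308 -1.589 0.491
vertex 1.709 -2.345 1.465
vertex 0.955 -1.051 1.152
endloop
endfacet
facet normal -0.605 -0.502 -0.618
outer loop
vertex 1.062 -2.883 0.804
vertex 0.308 -1.589 0.491
vertex 2.425 -2.489 -0.852
endloop
endfacet
facet normal -0.625 -0.181 0.759
outer loop
vertex 1.062 -2.883 0.804
vertex 1.709 -2.345 1.465
vertex 0.308 -1.589 0.491
endloop
endfacet
facet normal 0.605 0.502 0.618
outer loop
vertex 0.955 -1.051 1.152
vertex 1.709 -2.345 1.465
vertex 2.318 -0.657 -0.504
endloop
endfacet
facet normal 0.625 0.181 -0.759
outer loop
vertex 3.072 -1.951 -0.191
vertex 2.425 -2.489 -0.852
vertex 2.318 -0.657 -0.504
endloop
endfacet
facet normal 0.605 0.502 0.618
outer loop
vertex 2.318 -0.657 -0.504
vertex 1.709 -2.345 1.465
vertex 3.072 -1.951 -0.191
endloop
endfacet
facet normal 0.493 -0.845 0.205
outer loop
vertex 3.072 -1.951 -0.191
vertex 1.062 -2.883 0.804
vertex 2.425 -2.489 -0.852
endloop
endfacet
facet normal 0.493 -0.845 0.205
outer loop
vertex 1.709 -2.345 1.465
vertex 1.062 -2.883 0.804
vertex 3.072 -1.951 -0.191
endloop
endfacet

endsolid


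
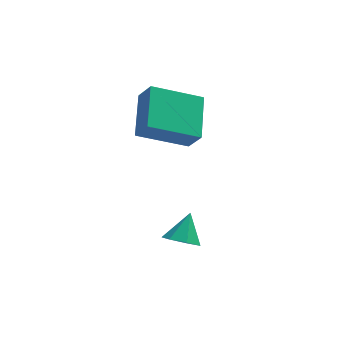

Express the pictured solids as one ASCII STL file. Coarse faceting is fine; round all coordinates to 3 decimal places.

solid 
facet normal -0.374 0.431 -0.821
outer loop
vertex -4.409 1.893 0.113
vertex -2.574 1.92 -0.708
vertex -4.707 0.26 -0.609
endloop
endfacet
facet normal -0.913 -0.014 0.408
outer loop
vertex -4.326 -0.18 0.228
vertex -4.409 1.893 0.113
vertex -4.707 0.26 -0.609
endloop
endfacet
facet normal -0.374 0.432 -0.821
outer loop
vertex -4.707 0.26 -0.609
vertex -2.574 1.92 -0.708
vertex -2.873 0.288 -1.43
endloop
endfacet
facet normal -0.165 -0.902 -0.399
outer loop
vertex -2.873 0.288 -1.43
vertex -4.326 -0.18 0.228
vertex -4.707 0.26 -0.609
endloop
endfacet
facet normal 0.165 0.902 0.399
outer loop
vertex -4.409 1.893 0.113
vertex -2.193 1.48 0.129
vertex -2.574 1.92 -0.708
endloop
endfacet
facet normal -0.912 -0.014 0.409
outer loop
vertex -4.027 1.452 0.95
vertex -4.409 1.893 0.113
vertex -4.326 -0.18 0.228
endloop
endfacet
facet normal 0.165 0.902 0.400
outer loop
vertex -4.027 1.452 0.95
vertex -2.193 1.48 0.129
vertex -4.409 1.893 0.113
endloop
endfacet
facet normal 0.913 0.013 -0.408
outer loop
vertex -2.574 1.92 -0.708
vertex -2.193 1.48 0.129
vertex -2.873 0.288 -1.43
endloop
endfacet
facet normal -0.165 -0.902 -0.400
outer loop
vertex -2.491 -0.153 -0.593
vertex -4.326 -0.18 0.228
vertex -2.873 0.288 -1.43
endloop
endfacet
facet normal 0.912 0.014 -0.409
outer loop
vertex -2.873 0.288 -1.43
vertex -2.193 1.48 0.129
vertex -2.491 -0.153 -0.593
endloop
endfacet
facet normal 0.374 -0.432 0.821
outer loop
vertex -2.491 -0.153 -0.593
vertex -4.027 1.452 0.95
vertex -4.326 -0.18 0.228
endloop
endfacet
facet normal 0.374 -0.431 0.821
outer loop
vertex -2.193 1.48 0.129
vertex -4.027 1.452 0.95
vertex -2.491 -0.153 -0.593
endloop
endfacet
facet normal -0.323 -0.631 -0.706
outer loop
vertex -2.924 -3.142 -3.602
vertex -3.536 -3.183 -3.285
vertex -3.333 -2.74 -3.774
endloop
endfacet
facet normal 0.730 0.642 -0.235
outer loop
vertex -2.924 -3.142 -3.602
vertex -3.333 -2.74 -3.774
vertex -3.164 -2.457 -2.475
endloop
endfacet
facet normal -0.322 -0.631 -0.706
outer loop
vertex -3.333 -2.74 -3.774
vertex -3.536 -3.183 -3.285
vertex -3.895 -2.672 -3.578
endloop
endfacet
facet normal 0.042 0.975 -0.218
outer loop
vertex -3.333 -2.74 -3.774
vertex -3.895 -2.672 -3.578
vertex -3.164 -2.457 -2.475
endloop
endfacet
facet normal -0.323 -0.631 -0.705
outer loop
vertex -3.895 -2.672 -3.578
vertex -3.536 -3.183 -3.285
vertex -4.186 -2.988 -3.162
endloop
endfacet
facet normal -0.560 0.800 0.215
outer loop
vertex -3.895 -2.672 -3.578
vertex -4.186 -2.988 -3.162
vertex -3.164 -2.457 -2.475
endloop
endfacet
facet normal -0.323 -0.631 -0.705
outer loop
vertex -4.186 -2.988 -3.162
vertex -3.536 -3.183 -3.285
vertex -3.988 -3.451 -2.838
endloop
endfacet
facet normal -0.626 0.249 0.739
outer loop
vertex -4.186 -2.988 -3.162
vertex -3.988 -3.451 -2.838
vertex -3.164 -2.457 -2.475
endloop
endfacet
facet normal -0.323 -0.631 -0.705
outer loop
vertex -3.988 -3.451 -2.838
vertex -3.536 -3.183 -3.285
vertex -3.449 -3.712 -2.851
endloop
endfacet
facet normal -0.105 -0.264 0.959
outer loop
vertex -3.988 -3.451 -2.838
vertex -3.449 -3.712 -2.851
vertex -3.164 -2.457 -2.475
endloop
endfacet
facet normal -0.324 -0.631 -0.705
outer loop
vertex -3.449 -3.712 -2.851
vertex -3.536 -3.183 -3.285
vertex -2.976 -3.575 -3.191
endloop
endfacet
facet normal 0.611 -0.351 0.709
outer loop
vertex -3.449 -3.712 -2.851
vertex -2.976 -3.575 -3.191
vertex -3.164 -2.457 -2.475
endloop
endfacet
facet normal -0.323 -0.631 -0.705
outer loop
vertex -2.976 -3.575 -3.191
vertex -3.536 -3.183 -3.285
vertex -2.924 -3.142 -3.602
endloop
endfacet
facet normal 0.983 0.051 0.178
outer loop
vertex -2.976 -3.575 -3.191
vertex -2.924 -3.142 -3.602
vertex -3.164 -2.457 -2.475
endloop
endfacet

endsolid


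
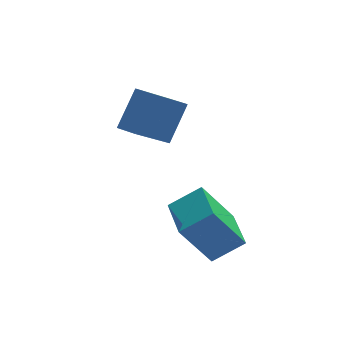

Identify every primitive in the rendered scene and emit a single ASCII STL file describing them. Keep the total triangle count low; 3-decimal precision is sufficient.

solid 
facet normal -0.455 -0.450 -0.769
outer loop
vertex -2.54 1.711 3.113
vertex -3.058 2.471 2.975
vertex -1.144 2.438 1.862
endloop
endfacet
facet normal 0.557 -0.817 0.147
outer loop
vertex -0.302 3.269 3.285
vertex -2.54 1.711 3.113
vertex -1.144 2.438 1.862
endloop
endfacet
facet normal -0.455 -0.449 -0.769
outer loop
vertex -1.144 2.438 1.862
vertex -3.058 2.471 2.975
vertex -1.662 3.197 1.725
endloop
endfacet
facet normal 0.694 0.362 -0.622
outer loop
vertex -1.662 3.197 1.725
vertex -0.302 3.269 3.285
vertex -1.144 2.438 1.862
endloop
endfacet
facet normal -0.695 -0.361 0.622
outer loop
vertex -2.54 1.711 3.113
vertex -2.216 3.302 4.398
vertex -3.058 2.471 2.975
endloop
endfacet
facet normal 0.557 -0.817 0.148
outer loop
vertex -1.698 2.543 4.535
vertex -2.54 1.711 3.113
vertex -0.302 3.269 3.285
endloop
endfacet
facet normal -0.694 -0.361 0.622
outer loop
vertex -1.698 2.543 4.535
vertex -2.216 3.302 4.398
vertex -2.54 1.711 3.113
endloop
endfacet
facet normal -0.557 0.817 -0.148
outer loop
vertex -3.058 2.471 2.975
vertex -2.216 3.302 4.398
vertex -1.662 3.197 1.725
endloop
endfacet
facet normal 0.695 0.361 -0.622
outer loop
vertex -0.82 4.029 3.147
vertex -0.302 3.269 3.285
vertex -1.662 3.197 1.725
endloop
endfacet
facet normal -0.558 0.817 -0.148
outer loop
vertex -1.662 3.197 1.725
vertex -2.216 3.302 4.398
vertex -0.82 4.029 3.147
endloop
endfacet
facet normal 0.455 0.450 0.769
outer loop
vertex -0.82 4.029 3.147
vertex -1.698 2.543 4.535
vertex -0.302 3.269 3.285
endloop
endfacet
facet normal 0.455 0.449 0.769
outer loop
vertex -2.216 3.302 4.398
vertex -1.698 2.543 4.535
vertex -0.82 4.029 3.147
endloop
endfacet
facet normal -0.839 -0.001 -0.544
outer loop
vertex -1.715 -1.812 0.383
vertex -1.722 -0.002 0.389
vertex -0.535 -1.801 -1.438
endloop
endfacet
facet normal 0.004 -1.000 -0.003
outer loop
vertex 0.682 -1.798 -0.649
vertex -1.715 -1.812 0.383
vertex -0.535 -1.801 -1.438
endloop
endfacet
facet normal -0.839 -0.001 -0.544
outer loop
vertex -0.535 -1.801 -1.438
vertex -1.722 -0.002 0.389
vertex -0.542 0.009 -1.432
endloop
endfacet
facet normal 0.544 0.005 -0.839
outer loop
vertex -0.542 0.009 -1.432
vertex 0.682 -1.798 -0.649
vertex -0.535 -1.801 -1.438
endloop
endfacet
facet normal -0.544 -0.005 0.839
outer loop
vertex -1.715 -1.812 0.383
vertex -0.505 0.001 1.178
vertex -1.722 -0.002 0.389
endloop
endfacet
facet normal 0.004 -1.000 -0.003
outer loop
vertex -0.498 -1.809 1.172
vertex -1.715 -1.812 0.383
vertex 0.682 -1.798 -0.649
endloop
endfacet
facet normal -0.544 -0.005 0.839
outer loop
vertex -0.498 -1.809 1.172
vertex -0.505 0.001 1.178
vertex -1.715 -1.812 0.383
endloop
endfacet
facet normal -0.004 1.000 0.003
outer loop
vertex -1.722 -0.002 0.389
vertex -0.505 0.001 1.178
vertex -0.542 0.009 -1.432
endloop
endfacet
facet normal 0.544 0.005 -0.839
outer loop
vertex 0.675 0.012 -0.643
vertex 0.682 -1.798 -0.649
vertex -0.542 0.009 -1.432
endloop
endfacet
facet normal -0.004 1.000 0.003
outer loop
vertex -0.542 0.009 -1.432
vertex -0.505 0.001 1.178
vertex 0.675 0.012 -0.643
endloop
endfacet
facet normal 0.839 0.001 0.544
outer loop
vertex 0.675 0.012 -0.643
vertex -0.498 -1.809 1.172
vertex 0.682 -1.798 -0.649
endloop
endfacet
facet normal 0.839 0.001 0.544
outer loop
vertex -0.505 0.001 1.178
vertex -0.498 -1.809 1.172
vertex 0.675 0.012 -0.643
endloop
endfacet

endsolid


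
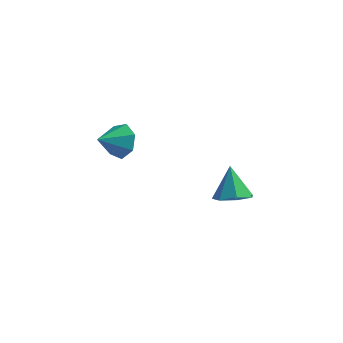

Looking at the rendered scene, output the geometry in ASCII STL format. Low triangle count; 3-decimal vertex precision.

solid 
facet normal 0.271 -0.431 -0.861
outer loop
vertex 4.777 -1.221 0.469
vertex 3.817 -1.202 0.157
vertex 4.533 -0.501 0.032
endloop
endfacet
facet normal 0.703 0.528 0.477
outer loop
vertex 4.777 -1.221 0.469
vertex 4.533 -0.501 0.032
vertex 3.323 -0.418 1.723
endloop
endfacet
facet normal 0.272 -0.431 -0.860
outer loop
vertex 4.533 -0.501 0.032
vertex 3.817 -1.202 0.157
vertex 3.75 -0.31 -0.311
endloop
endfacet
facet normal 0.197 0.976 0.093
outer loop
vertex 4.533 -0.501 0.032
vertex 3.75 -0.31 -0.311
vertex 3.323 -0.418 1.723
endloop
endfacet
facet normal 0.272 -0.431 -0.860
outer loop
vertex 3.75 -0.31 -0.311
vertex 3.817 -1.202 0.157
vertex 3.017 -0.791 -0.302
endloop
endfacet
facet normal -0.548 0.834 -0.071
outer loop
vertex 3.75 -0.31 -0.311
vertex 3.017 -0.791 -0.302
vertex 3.323 -0.418 1.723
endloop
endfacet
facet normal 0.272 -0.432 -0.860
outer loop
vertex 3.017 -0.791 -0.302
vertex 3.817 -1.202 0.157
vertex 2.886 -1.581 0.053
endloop
endfacet
facet normal -0.972 0.210 0.108
outer loop
vertex 3.017 -0.791 -0.302
vertex 2.886 -1.581 0.053
vertex 3.323 -0.418 1.723
endloop
endfacet
facet normal 0.271 -0.430 -0.861
outer loop
vertex 2.886 -1.581 0.053
vertex 3.817 -1.202 0.157
vertex 3.457 -2.087 0.486
endloop
endfacet
facet normal -0.755 -0.428 0.496
outer loop
vertex 2.886 -1.581 0.053
vertex 3.457 -2.087 0.486
vertex 3.323 -0.418 1.723
endloop
endfacet
facet normal 0.272 -0.431 -0.861
outer loop
vertex 3.457 -2.087 0.486
vertex 3.817 -1.202 0.157
vertex 4.298 -1.926 0.671
endloop
endfacet
facet normal -0.061 -0.598 0.800
outer loop
vertex 3.457 -2.087 0.486
vertex 4.298 -1.926 0.671
vertex 3.323 -0.418 1.723
endloop
endfacet
facet normal 0.271 -0.431 -0.861
outer loop
vertex 4.298 -1.926 0.671
vertex 3.817 -1.202 0.157
vertex 4.777 -1.221 0.469
endloop
endfacet
facet normal 0.587 -0.172 0.791
outer loop
vertex 4.298 -1.926 0.671
vertex 4.777 -1.221 0.469
vertex 3.323 -0.418 1.723
endloop
endfacet
facet normal 0.476 0.747 -0.464
outer loop
vertex -1.539 -0.549 2.636
vertex -2.308 -0.512 1.907
vertex -2.241 0.015 2.824
endloop
endfacet
facet normal 0.117 -0.180 0.977
outer loop
vertex -1.539 -0.549 2.636
vertex -2.241 0.015 2.824
vertex -3.032 -1.648 2.613
endloop
endfacet
facet normal 0.476 0.747 -0.464
outer loop
vertex -2.241 0.015 2.824
vertex -2.308 -0.512 1.907
vertex -2.993 0.182 2.322
endloop
endfacet
facet normal -0.527 0.144 0.838
outer loop
vertex -2.241 0.015 2.824
vertex -2.993 0.182 2.322
vertex -3.032 -1.648 2.613
endloop
endfacet
facet normal 0.475 0.747 -0.465
outer loop
vertex -2.993 0.182 2.322
vertex -2.308 -0.512 1.907
vertex -3.23 -0.174 1.507
endloop
endfacet
facet normal -0.965 0.061 0.254
outer loop
vertex -2.993 0.182 2.322
vertex -3.23 -0.174 1.507
vertex -3.032 -1.648 2.613
endloop
endfacet
facet normal 0.475 0.747 -0.465
outer loop
vertex -3.23 -0.174 1.507
vertex -2.308 -0.512 1.907
vertex -2.772 -0.785 0.994
endloop
endfacet
facet normal -0.867 -0.368 -0.336
outer loop
vertex -3.23 -0.174 1.507
vertex -2.772 -0.785 0.994
vertex -3.032 -1.648 2.613
endloop
endfacet
facet normal 0.475 0.747 -0.465
outer loop
vertex -2.772 -0.785 0.994
vertex -2.308 -0.512 1.907
vertex -1.965 -1.19 1.168
endloop
endfacet
facet normal -0.306 -0.819 -0.486
outer loop
vertex -2.772 -0.785 0.994
vertex -1.965 -1.19 1.168
vertex -3.032 -1.648 2.613
endloop
endfacet
facet normal 0.477 0.747 -0.464
outer loop
vertex -1.965 -1.19 1.168
vertex -2.308 -0.512 1.907
vertex -1.417 -1.086 1.899
endloop
endfacet
facet normal 0.294 -0.952 -0.085
outer loop
vertex -1.965 -1.19 1.168
vertex -1.417 -1.086 1.899
vertex -3.032 -1.648 2.613
endloop
endfacet
facet normal 0.477 0.746 -0.465
outer loop
vertex -1.417 -1.086 1.899
vertex -2.308 -0.512 1.907
vertex -1.539 -0.549 2.636
endloop
endfacet
facet normal 0.483 -0.668 0.567
outer loop
vertex -1.417 -1.086 1.899
vertex -1.539 -0.549 2.636
vertex -3.032 -1.648 2.613
endloop
endfacet

endsolid


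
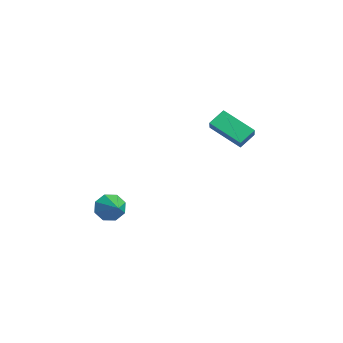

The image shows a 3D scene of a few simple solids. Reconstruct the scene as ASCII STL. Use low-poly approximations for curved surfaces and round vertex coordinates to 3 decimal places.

solid 
facet normal -0.672 0.317 -0.669
outer loop
vertex -3.466 2.952 4.04
vertex -2.196 3.877 3.203
vertex -3.276 2.191 3.488
endloop
endfacet
facet normal -0.714 -0.519 0.470
outer loop
vertex -2.624 1.883 4.137
vertex -3.466 2.952 4.04
vertex -3.276 2.191 3.488
endloop
endfacet
facet normal -0.672 0.317 -0.669
outer loop
vertex -3.276 2.191 3.488
vertex -2.196 3.877 3.203
vertex -2.006 3.116 2.651
endloop
endfacet
facet normal 0.198 -0.793 -0.576
outer loop
vertex -2.006 3.116 2.651
vertex -2.624 1.883 4.137
vertex -3.276 2.191 3.488
endloop
endfacet
facet normal -0.198 0.793 0.576
outer loop
vertex -3.466 2.952 4.04
vertex -1.544 3.569 3.852
vertex -2.196 3.877 3.203
endloop
endfacet
facet normal -0.714 -0.519 0.470
outer loop
vertex -2.814 2.644 4.689
vertex -3.466 2.952 4.04
vertex -2.624 1.883 4.137
endloop
endfacet
facet normal -0.198 0.793 0.576
outer loop
vertex -2.814 2.644 4.689
vertex -1.544 3.569 3.852
vertex -3.466 2.952 4.04
endloop
endfacet
facet normal 0.714 0.519 -0.470
outer loop
vertex -2.196 3.877 3.203
vertex -1.544 3.569 3.852
vertex -2.006 3.116 2.651
endloop
endfacet
facet normal 0.198 -0.793 -0.576
outer loop
vertex -1.354 2.808 3.3
vertex -2.624 1.883 4.137
vertex -2.006 3.116 2.651
endloop
endfacet
facet normal 0.714 0.519 -0.470
outer loop
vertex -2.006 3.116 2.651
vertex -1.544 3.569 3.852
vertex -1.354 2.808 3.3
endloop
endfacet
facet normal 0.672 -0.317 0.669
outer loop
vertex -1.354 2.808 3.3
vertex -2.814 2.644 4.689
vertex -2.624 1.883 4.137
endloop
endfacet
facet normal 0.672 -0.317 0.669
outer loop
vertex -1.544 3.569 3.852
vertex -2.814 2.644 4.689
vertex -1.354 2.808 3.3
endloop
endfacet
facet normal -0.901 0.000 -0.433
outer loop
vertex -2.647 -3.154 -0.926
vertex -2.917 -2.719 -0.364
vertex -2.593 -2.586 -1.038
endloop
endfacet
facet normal 0.827 -0.183 -0.532
outer loop
vertex -2.647 -3.154 -0.926
vertex -2.593 -2.586 -1.038
vertex -1.863 -2.721 0.144
endloop
endfacet
facet normal -0.901 0.002 -0.433
outer loop
vertex -2.593 -2.586 -1.038
vertex -2.917 -2.719 -0.364
vertex -2.728 -2.096 -0.755
endloop
endfacet
facet normal 0.778 0.461 -0.428
outer loop
vertex -2.593 -2.586 -1.038
vertex -2.728 -2.096 -0.755
vertex -1.863 -2.721 0.144
endloop
endfacet
facet normal -0.901 0.001 -0.433
outer loop
vertex -2.728 -2.096 -0.755
vertex -2.917 -2.719 -0.364
vertex -2.974 -1.971 -0.243
endloop
endfacet
facet normal 0.545 0.837 0.057
outer loop
vertex -2.728 -2.096 -0.755
vertex -2.974 -1.971 -0.243
vertex -1.863 -2.721 0.144
endloop
endfacet
facet normal -0.901 0.002 -0.434
outer loop
vertex -2.974 -1.971 -0.243
vertex -2.917 -2.719 -0.364
vertex -3.187 -2.285 0.198
endloop
endfacet
facet normal 0.264 0.721 0.641
outer loop
vertex -2.974 -1.971 -0.243
vertex -3.187 -2.285 0.198
vertex -1.863 -2.721 0.144
endloop
endfacet
facet normal -0.901 0.002 -0.434
outer loop
vertex -3.187 -2.285 0.198
vertex -2.917 -2.719 -0.364
vertex -3.242 -2.853 0.31
endloop
endfacet
facet normal 0.100 0.183 0.978
outer loop
vertex -3.187 -2.285 0.198
vertex -3.242 -2.853 0.31
vertex -1.863 -2.721 0.144
endloop
endfacet
facet normal -0.901 -0.000 -0.434
outer loop
vertex -3.242 -2.853 0.31
vertex -2.917 -2.719 -0.364
vertex -3.106 -3.343 0.028
endloop
endfacet
facet normal 0.149 -0.462 0.874
outer loop
vertex -3.242 -2.853 0.31
vertex -3.106 -3.343 0.028
vertex -1.863 -2.721 0.144
endloop
endfacet
facet normal -0.901 0.001 -0.433
outer loop
vertex -3.106 -3.343 0.028
vertex -2.917 -2.719 -0.364
vertex -2.86 -3.468 -0.484
endloop
endfacet
facet normal 0.383 -0.838 0.389
outer loop
vertex -3.106 -3.343 0.028
vertex -2.86 -3.468 -0.484
vertex -1.863 -2.721 0.144
endloop
endfacet
facet normal -0.901 0.001 -0.434
outer loop
vertex -2.86 -3.468 -0.484
vertex -2.917 -2.719 -0.364
vertex -2.647 -3.154 -0.926
endloop
endfacet
facet normal 0.663 -0.723 -0.194
outer loop
vertex -2.86 -3.468 -0.484
vertex -2.647 -3.154 -0.926
vertex -1.863 -2.721 0.144
endloop
endfacet

endsolid


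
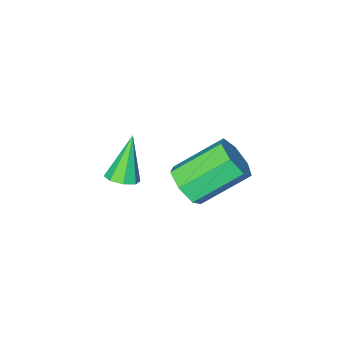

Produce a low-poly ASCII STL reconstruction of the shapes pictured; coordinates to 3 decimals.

solid 
facet normal 0.780 -0.282 -0.558
outer loop
vertex -0.072 -4.212 -1.433
vertex -0.452 -3.895 -2.124
vertex 0.076 -3.505 -1.583
endloop
endfacet
facet normal 0.592 0.047 0.804
outer loop
vertex -0.072 -4.212 -1.433
vertex 0.076 -3.505 -1.583
vertex -1.648 -3.643 -0.305
endloop
endfacet
facet normal 0.592 0.047 0.804
outer loop
vertex -1.648 -3.643 -0.305
vertex 0.076 -3.505 -1.583
vertex -1.5 -2.936 -0.455
endloop
endfacet
facet normal -0.780 0.282 0.559
outer loop
vertex -1.648 -3.643 -0.305
vertex -1.5 -2.936 -0.455
vertex -2.028 -3.325 -0.996
endloop
endfacet
facet normal 0.780 -0.282 -0.558
outer loop
vertex 0.076 -3.505 -1.583
vertex -0.452 -3.895 -2.124
vertex -0.174 -3.091 -2.141
endloop
endfacet
facet normal 0.526 0.779 0.342
outer loop
vertex 0.076 -3.505 -1.583
vertex -0.174 -3.091 -2.141
vertex -1.5 -2.936 -0.455
endloop
endfacet
facet normal 0.526 0.779 0.342
outer loop
vertex -1.5 -2.936 -0.455
vertex -0.174 -3.091 -2.141
vertex -1.75 -2.522 -1.013
endloop
endfacet
facet normal -0.780 0.282 0.559
outer loop
vertex -1.5 -2.936 -0.455
vertex -1.75 -2.522 -1.013
vertex -2.028 -3.325 -0.996
endloop
endfacet
facet normal 0.780 -0.282 -0.558
outer loop
vertex -0.174 -3.091 -2.141
vertex -0.452 -3.895 -2.124
vertex -0.633 -3.283 -2.686
endloop
endfacet
facet normal 0.063 0.924 -0.378
outer loop
vertex -0.174 -3.091 -2.141
vertex -0.633 -3.283 -2.686
vertex -1.75 -2.522 -1.013
endloop
endfacet
facet normal 0.063 0.924 -0.378
outer loop
vertex -1.75 -2.522 -1.013
vertex -0.633 -3.283 -2.686
vertex -2.209 -2.713 -1.557
endloop
endfacet
facet normal -0.780 0.282 0.559
outer loop
vertex -1.75 -2.522 -1.013
vertex -2.209 -2.713 -1.557
vertex -2.028 -3.325 -0.996
endloop
endfacet
facet normal 0.780 -0.282 -0.559
outer loop
vertex -0.633 -3.283 -2.686
vertex -0.452 -3.895 -2.124
vertex -0.956 -3.934 -2.808
endloop
endfacet
facet normal -0.447 0.374 -0.813
outer loop
vertex -0.633 -3.283 -2.686
vertex -0.956 -3.934 -2.808
vertex -2.209 -2.713 -1.557
endloop
endfacet
facet normal -0.447 0.374 -0.813
outer loop
vertex -2.209 -2.713 -1.557
vertex -0.956 -3.934 -2.808
vertex -2.532 -3.365 -1.679
endloop
endfacet
facet normal -0.780 0.282 0.559
outer loop
vertex -2.209 -2.713 -1.557
vertex -2.532 -3.365 -1.679
vertex -2.028 -3.325 -0.996
endloop
endfacet
facet normal 0.780 -0.282 -0.559
outer loop
vertex -0.956 -3.934 -2.808
vertex -0.452 -3.895 -2.124
vertex -0.899 -4.556 -2.415
endloop
endfacet
facet normal -0.621 -0.459 -0.636
outer loop
vertex -0.956 -3.934 -2.808
vertex -0.899 -4.556 -2.415
vertex -2.532 -3.365 -1.679
endloop
endfacet
facet normal -0.621 -0.458 -0.636
outer loop
vertex -2.532 -3.365 -1.679
vertex -0.899 -4.556 -2.415
vertex -2.475 -3.987 -1.287
endloop
endfacet
facet normal -0.780 0.281 0.559
outer loop
vertex -2.532 -3.365 -1.679
vertex -2.475 -3.987 -1.287
vertex -2.028 -3.325 -0.996
endloop
endfacet
facet normal 0.780 -0.282 -0.558
outer loop
vertex -0.899 -4.556 -2.415
vertex -0.452 -3.895 -2.124
vertex -0.506 -4.68 -1.803
endloop
endfacet
facet normal -0.328 -0.945 0.019
outer loop
vertex -0.899 -4.556 -2.415
vertex -0.506 -4.68 -1.803
vertex -2.475 -3.987 -1.287
endloop
endfacet
facet normal -0.328 -0.945 0.019
outer loop
vertex -2.475 -3.987 -1.287
vertex -0.506 -4.68 -1.803
vertex -2.082 -4.111 -0.675
endloop
endfacet
facet normal -0.780 0.282 0.558
outer loop
vertex -2.475 -3.987 -1.287
vertex -2.082 -4.111 -0.675
vertex -2.028 -3.325 -0.996
endloop
endfacet
facet normal 0.780 -0.282 -0.558
outer loop
vertex -0.506 -4.68 -1.803
vertex -0.452 -3.895 -2.124
vertex -0.072 -4.212 -1.433
endloop
endfacet
facet normal 0.213 -0.720 0.661
outer loop
vertex -0.506 -4.68 -1.803
vertex -0.072 -4.212 -1.433
vertex -2.082 -4.111 -0.675
endloop
endfacet
facet normal 0.213 -0.720 0.661
outer loop
vertex -2.082 -4.111 -0.675
vertex -0.072 -4.212 -1.433
vertex -1.648 -3.643 -0.305
endloop
endfacet
facet normal -0.780 0.282 0.559
outer loop
vertex -2.082 -4.111 -0.675
vertex -1.648 -3.643 -0.305
vertex -2.028 -3.325 -0.996
endloop
endfacet
facet normal 0.424 0.271 -0.864
outer loop
vertex 2.768 -3.283 0.69
vertex 2.274 -3.373 0.419
vertex 2.516 -2.927 0.678
endloop
endfacet
facet normal 0.537 0.405 0.740
outer loop
vertex 2.768 -3.283 0.69
vertex 2.516 -2.927 0.678
vertex 1.566 -3.827 1.861
endloop
endfacet
facet normal 0.424 0.272 -0.864
outer loop
vertex 2.516 -2.927 0.678
vertex 2.274 -3.373 0.419
vertex 2.123 -2.832 0.515
endloop
endfacet
facet normal -0.045 0.812 0.582
outer loop
vertex 2.516 -2.927 0.678
vertex 2.123 -2.832 0.515
vertex 1.566 -3.827 1.861
endloop
endfacet
facet normal 0.425 0.272 -0.863
outer loop
vertex 2.123 -2.832 0.515
vertex 2.274 -3.373 0.419
vertex 1.818 -3.054 0.295
endloop
endfacet
facet normal -0.677 0.697 0.235
outer loop
vertex 2.123 -2.832 0.515
vertex 1.818 -3.054 0.295
vertex 1.566 -3.827 1.861
endloop
endfacet
facet normal 0.425 0.272 -0.863
outer loop
vertex 1.818 -3.054 0.295
vertex 2.274 -3.373 0.419
vertex 1.781 -3.463 0.148
endloop
endfacet
facet normal -0.987 0.124 -0.098
outer loop
vertex 1.818 -3.054 0.295
vertex 1.781 -3.463 0.148
vertex 1.566 -3.827 1.861
endloop
endfacet
facet normal 0.425 0.273 -0.863
outer loop
vertex 1.781 -3.463 0.148
vertex 2.274 -3.373 0.419
vertex 2.032 -3.819 0.159
endloop
endfacet
facet normal -0.794 -0.567 -0.220
outer loop
vertex 1.781 -3.463 0.148
vertex 2.032 -3.819 0.159
vertex 1.566 -3.827 1.861
endloop
endfacet
facet normal 0.425 0.273 -0.863
outer loop
vertex 2.032 -3.819 0.159
vertex 2.274 -3.373 0.419
vertex 2.426 -3.914 0.323
endloop
endfacet
facet normal -0.210 -0.976 -0.062
outer loop
vertex 2.032 -3.819 0.159
vertex 2.426 -3.914 0.323
vertex 1.566 -3.827 1.861
endloop
endfacet
facet normal 0.424 0.272 -0.864
outer loop
vertex 2.426 -3.914 0.323
vertex 2.274 -3.373 0.419
vertex 2.73 -3.692 0.542
endloop
endfacet
facet normal 0.423 -0.860 0.285
outer loop
vertex 2.426 -3.914 0.323
vertex 2.73 -3.692 0.542
vertex 1.566 -3.827 1.861
endloop
endfacet
facet normal 0.424 0.273 -0.864
outer loop
vertex 2.73 -3.692 0.542
vertex 2.274 -3.373 0.419
vertex 2.768 -3.283 0.69
endloop
endfacet
facet normal 0.732 -0.291 0.616
outer loop
vertex 2.73 -3.692 0.542
vertex 2.768 -3.283 0.69
vertex 1.566 -3.827 1.861
endloop
endfacet

endsolid


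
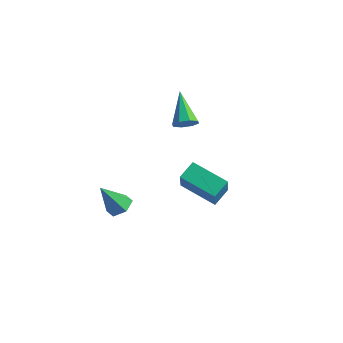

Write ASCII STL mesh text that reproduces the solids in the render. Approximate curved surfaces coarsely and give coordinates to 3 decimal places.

solid 
facet normal 0.572 -0.597 -0.562
outer loop
vertex -0.555 2.264 2.224
vertex -0.884 2.43 1.713
vertex -0.37 2.65 2.002
endloop
endfacet
facet normal 0.519 0.225 0.825
outer loop
vertex -0.555 2.264 2.224
vertex -0.37 2.65 2.002
vertex -1.936 3.53 2.747
endloop
endfacet
facet normal 0.572 -0.598 -0.561
outer loop
vertex -0.37 2.65 2.002
vertex -0.884 2.43 1.713
vertex -0.485 2.907 1.611
endloop
endfacet
facet normal 0.576 0.751 0.324
outer loop
vertex -0.37 2.65 2.002
vertex -0.485 2.907 1.611
vertex -1.936 3.53 2.747
endloop
endfacet
facet normal 0.571 -0.598 -0.562
outer loop
vertex -0.485 2.907 1.611
vertex -0.884 2.43 1.713
vertex -0.835 2.885 1.279
endloop
endfacet
facet normal 0.195 0.943 -0.268
outer loop
vertex -0.485 2.907 1.611
vertex -0.835 2.885 1.279
vertex -1.936 3.53 2.747
endloop
endfacet
facet normal 0.572 -0.598 -0.562
outer loop
vertex -0.835 2.885 1.279
vertex -0.884 2.43 1.713
vertex -1.213 2.596 1.202
endloop
endfacet
facet normal -0.403 0.688 -0.604
outer loop
vertex -0.835 2.885 1.279
vertex -1.213 2.596 1.202
vertex -1.936 3.53 2.747
endloop
endfacet
facet normal 0.571 -0.598 -0.562
outer loop
vertex -1.213 2.596 1.202
vertex -0.884 2.43 1.713
vertex -1.399 2.21 1.424
endloop
endfacet
facet normal -0.863 0.136 -0.486
outer loop
vertex -1.213 2.596 1.202
vertex -1.399 2.21 1.424
vertex -1.936 3.53 2.747
endloop
endfacet
facet normal 0.571 -0.598 -0.562
outer loop
vertex -1.399 2.21 1.424
vertex -0.884 2.43 1.713
vertex -1.283 1.953 1.815
endloop
endfacet
facet normal -0.920 -0.391 0.016
outer loop
vertex -1.399 2.21 1.424
vertex -1.283 1.953 1.815
vertex -1.936 3.53 2.747
endloop
endfacet
facet normal 0.570 -0.598 -0.563
outer loop
vertex -1.283 1.953 1.815
vertex -0.884 2.43 1.713
vertex -0.933 1.975 2.146
endloop
endfacet
facet normal -0.539 -0.583 0.608
outer loop
vertex -1.283 1.953 1.815
vertex -0.933 1.975 2.146
vertex -1.936 3.53 2.747
endloop
endfacet
facet normal 0.572 -0.597 -0.562
outer loop
vertex -0.933 1.975 2.146
vertex -0.884 2.43 1.713
vertex -0.555 2.264 2.224
endloop
endfacet
facet normal 0.056 -0.328 0.943
outer loop
vertex -0.933 1.975 2.146
vertex -0.555 2.264 2.224
vertex -1.936 3.53 2.747
endloop
endfacet
facet normal -0.265 0.435 -0.861
outer loop
vertex -0.057 1.833 -0.78
vertex 1.729 1.896 -1.297
vertex -0.148 0.942 -1.202
endloop
endfacet
facet normal -0.960 -0.034 0.278
outer loop
vertex 0.251 0.284 0.097
vertex -0.057 1.833 -0.78
vertex -0.148 0.942 -1.202
endloop
endfacet
facet normal -0.265 0.435 -0.860
outer loop
vertex -0.148 0.942 -1.202
vertex 1.729 1.896 -1.297
vertex 1.638 1.005 -1.72
endloop
endfacet
facet normal -0.092 -0.899 -0.427
outer loop
vertex 1.638 1.005 -1.72
vertex 0.251 0.284 0.097
vertex -0.148 0.942 -1.202
endloop
endfacet
facet normal 0.092 0.899 0.427
outer loop
vertex -0.057 1.833 -0.78
vertex 2.128 1.238 0.002
vertex 1.729 1.896 -1.297
endloop
endfacet
facet normal -0.960 -0.034 0.278
outer loop
vertex 0.342 1.175 0.52
vertex -0.057 1.833 -0.78
vertex 0.251 0.284 0.097
endloop
endfacet
facet normal 0.092 0.900 0.427
outer loop
vertex 0.342 1.175 0.52
vertex 2.128 1.238 0.002
vertex -0.057 1.833 -0.78
endloop
endfacet
facet normal 0.960 0.034 -0.278
outer loop
vertex 1.729 1.896 -1.297
vertex 2.128 1.238 0.002
vertex 1.638 1.005 -1.72
endloop
endfacet
facet normal -0.092 -0.900 -0.427
outer loop
vertex 2.037 0.347 -0.42
vertex 0.251 0.284 0.097
vertex 1.638 1.005 -1.72
endloop
endfacet
facet normal 0.960 0.033 -0.278
outer loop
vertex 1.638 1.005 -1.72
vertex 2.128 1.238 0.002
vertex 2.037 0.347 -0.42
endloop
endfacet
facet normal 0.264 -0.436 0.860
outer loop
vertex 2.037 0.347 -0.42
vertex 0.342 1.175 0.52
vertex 0.251 0.284 0.097
endloop
endfacet
facet normal 0.265 -0.435 0.861
outer loop
vertex 2.128 1.238 0.002
vertex 0.342 1.175 0.52
vertex 2.037 0.347 -0.42
endloop
endfacet
facet normal 0.407 0.332 -0.851
outer loop
vertex -3.018 1.253 -4.065
vertex -3.512 0.905 -4.437
vertex -3.628 1.575 -4.231
endloop
endfacet
facet normal 0.148 0.661 0.736
outer loop
vertex -3.018 1.253 -4.065
vertex -3.628 1.575 -4.231
vertex -4.188 0.355 -3.023
endloop
endfacet
facet normal 0.406 0.332 -0.851
outer loop
vertex -3.628 1.575 -4.231
vertex -3.512 0.905 -4.437
vertex -4.123 1.227 -4.603
endloop
endfacet
facet normal -0.695 0.641 0.325
outer loop
vertex -3.628 1.575 -4.231
vertex -4.123 1.227 -4.603
vertex -4.188 0.355 -3.023
endloop
endfacet
facet normal 0.406 0.331 -0.852
outer loop
vertex -4.123 1.227 -4.603
vertex -3.512 0.905 -4.437
vertex -4.007 0.557 -4.808
endloop
endfacet
facet normal -0.984 -0.135 -0.115
outer loop
vertex -4.123 1.227 -4.603
vertex -4.007 0.557 -4.808
vertex -4.188 0.355 -3.023
endloop
endfacet
facet normal 0.406 0.330 -0.852
outer loop
vertex -4.007 0.557 -4.808
vertex -3.512 0.905 -4.437
vertex -3.397 0.235 -4.642
endloop
endfacet
facet normal -0.431 -0.891 -0.144
outer loop
vertex -4.007 0.557 -4.808
vertex -3.397 0.235 -4.642
vertex -4.188 0.355 -3.023
endloop
endfacet
facet normal 0.407 0.330 -0.851
outer loop
vertex -3.397 0.235 -4.642
vertex -3.512 0.905 -4.437
vertex -2.902 0.583 -4.27
endloop
endfacet
facet normal 0.413 -0.871 0.266
outer loop
vertex -3.397 0.235 -4.642
vertex -2.902 0.583 -4.27
vertex -4.188 0.355 -3.023
endloop
endfacet
facet normal 0.408 0.331 -0.851
outer loop
vertex -2.902 0.583 -4.27
vertex -3.512 0.905 -4.437
vertex -3.018 1.253 -4.065
endloop
endfacet
facet normal 0.702 -0.095 0.706
outer loop
vertex -2.902 0.583 -4.27
vertex -3.018 1.253 -4.065
vertex -4.188 0.355 -3.023
endloop
endfacet

endsolid
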